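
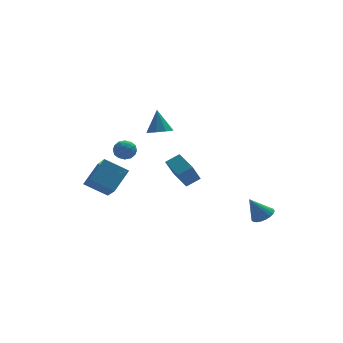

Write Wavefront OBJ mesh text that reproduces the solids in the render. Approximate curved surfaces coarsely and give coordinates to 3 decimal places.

v -5.344 3.593 -1.923
v -5.174 2.268 -0.938
v -4.236 4.61 -0.746
v -4.066 3.285 0.239
v -3.914 3.095 -2.839
v -3.744 1.77 -1.854
v -2.806 4.112 -1.662
v -2.636 2.787 -0.677
v 0.352 -1.383 1.188
v -0.105 0.052 1.666
v -0.55 -1.503 0.685
v -1.007 -0.068 1.163
v 1.007 -0.732 -0.143
v 0.55 0.703 0.335
v 0.105 -0.852 -0.646
v -0.352 0.583 -0.168
v 4.022 -3.842 -2.064
v 4.495 -4.375 -1.747
v 3.198 -3.758 -0.696
v 4.646 -4.098 -1.672
v 4.69 -3.777 -1.666
v 4.618 -3.467 -1.728
v 4.443 -3.222 -1.848
v 4.196 -3.083 -2.006
v 3.918 -3.077 -2.174
v 3.659 -3.202 -2.323
v 3.462 -3.438 -2.427
v 3.362 -3.744 -2.468
v 3.377 -4.067 -2.44
v 3.503 -4.351 -2.346
v 3.719 -4.546 -2.204
v 3.987 -4.621 -2.038
v 4.262 -4.56 -1.876
v -3.744 1.148 1.992
v -3.11 1.006 1.583
v -3.53 0.134 2.677
v -2.896 -0.008 2.268
v -2.92 0.596 2.74
v -3.052 1.223 2.317
v -3.588 -0.083 1.943
v -3.72 0.544 1.52
v -3.014 0.245 1.553
v -2.601 0.665 2.046
v -4.039 0.475 2.214
v -3.626 0.895 2.707
v -3.446 1.166 1.728
v -3.194 -0.026 2.532
v -3.208 0.329 2.81
v -2.836 0.245 2.57
v -3.412 1.294 2.159
v -3.039 1.21 1.919
v -2.928 0.969 2.599
v -3.601 -0.07 2.341
v -3.228 -0.154 2.101
v -3.804 0.895 1.69
v -3.432 0.811 1.45
v -3.712 0.171 1.661
v -3.016 0.635 1.469
v -2.891 0.039 1.871
v -3.297 -0.005 1.68
v -3.375 0.364 1.432
v -2.774 0.882 1.759
v -2.648 0.286 2.161
v -2.662 0.641 2.439
v -2.74 1.009 2.191
v -2.717 0.435 1.741
v -3.992 0.854 2.099
v -3.866 0.258 2.501
v -3.9 0.131 2.069
v -3.978 0.499 1.821
v -3.749 1.101 2.389
v -3.624 0.505 2.791
v -3.265 0.776 2.828
v -3.343 1.145 2.58
v -3.923 0.705 2.519
v -0.724 2.575 2.575
v -0.111 3.113 2.373
v -0.776 3.225 4.145
v -0.623 3.347 2.259
v -1.182 3.22 2.293
v -1.527 2.791 2.459
v -1.496 2.261 2.679
v -1.103 1.878 2.851
v -0.533 1.821 2.894
v -0.052 2.117 2.787
v 0.115 2.627 2.582
f 2 4 1
f 5 2 1
f 1 4 3
f 3 5 1
f 2 8 4
f 6 2 5
f 6 8 2
f 4 8 3
f 7 5 3
f 3 8 7
f 7 6 5
f 8 6 7
f 10 12 9
f 13 10 9
f 9 12 11
f 11 13 9
f 10 16 12
f 14 10 13
f 14 16 10
f 12 16 11
f 15 13 11
f 11 16 15
f 15 14 13
f 16 14 15
f 18 17 20
f 18 20 19
f 20 17 21
f 20 21 19
f 21 17 22
f 21 22 19
f 22 17 23
f 22 23 19
f 23 17 24
f 23 24 19
f 24 17 25
f 24 25 19
f 25 17 26
f 25 26 19
f 26 17 27
f 26 27 19
f 27 17 28
f 27 28 19
f 28 17 29
f 28 29 19
f 29 17 30
f 29 30 19
f 30 17 31
f 30 31 19
f 31 17 32
f 31 32 19
f 32 17 33
f 32 33 19
f 33 17 18
f 33 18 19
f 34 71 50
f 71 45 74
f 50 74 39
f 71 74 50
f 34 50 46
f 50 39 51
f 46 51 35
f 50 51 46
f 34 46 55
f 46 35 56
f 55 56 41
f 46 56 55
f 34 55 67
f 55 41 70
f 67 70 44
f 55 70 67
f 34 67 71
f 67 44 75
f 71 75 45
f 67 75 71
f 35 51 62
f 51 39 65
f 62 65 43
f 51 65 62
f 39 74 52
f 74 45 73
f 52 73 38
f 74 73 52
f 45 75 72
f 75 44 68
f 72 68 36
f 75 68 72
f 44 70 69
f 70 41 57
f 69 57 40
f 70 57 69
f 41 56 61
f 56 35 58
f 61 58 42
f 56 58 61
f 37 63 49
f 63 43 64
f 49 64 38
f 63 64 49
f 37 49 47
f 49 38 48
f 47 48 36
f 49 48 47
f 37 47 54
f 47 36 53
f 54 53 40
f 47 53 54
f 37 54 59
f 54 40 60
f 59 60 42
f 54 60 59
f 37 59 63
f 59 42 66
f 63 66 43
f 59 66 63
f 38 64 52
f 64 43 65
f 52 65 39
f 64 65 52
f 36 48 72
f 48 38 73
f 72 73 45
f 48 73 72
f 40 53 69
f 53 36 68
f 69 68 44
f 53 68 69
f 42 60 61
f 60 40 57
f 61 57 41
f 60 57 61
f 43 66 62
f 66 42 58
f 62 58 35
f 66 58 62
f 77 76 79
f 77 79 78
f 79 76 80
f 79 80 78
f 80 76 81
f 80 81 78
f 81 76 82
f 81 82 78
f 82 76 83
f 82 83 78
f 83 76 84
f 83 84 78
f 84 76 85
f 84 85 78
f 85 76 86
f 85 86 78
f 86 76 77
f 86 77 78



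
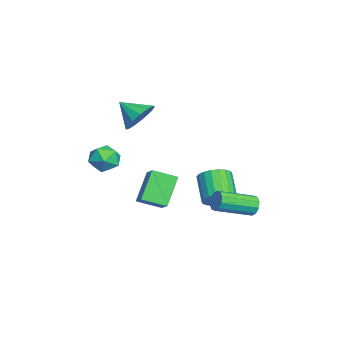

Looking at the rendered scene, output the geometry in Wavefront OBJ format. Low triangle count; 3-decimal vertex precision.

v 0.409 4.227 -1.656
v 0.789 4.191 -2.157
v 1.552 2.357 -1.445
v 1.171 2.393 -0.944
v 0.98 4.38 -1.874
v 1.742 2.545 -1.163
v 0.952 4.51 -1.509
v 1.714 2.676 -0.797
v 0.717 4.532 -1.199
v 1.479 2.698 -0.487
v 0.364 4.438 -1.064
v 1.127 2.604 -0.352
v 0.028 4.263 -1.155
v 0.791 2.429 -0.443
v -0.162 4.075 -1.437
v 0.6 2.24 -0.726
v -0.134 3.944 -1.803
v 0.628 2.11 -1.091
v 0.101 3.922 -2.113
v 0.863 2.088 -1.401
v 0.453 4.016 -2.248
v 1.216 2.182 -1.536
v -1.832 2.487 -2.511
v -1.227 2.32 -1.826
v -2.562 2.005 -0.723
v -3.168 2.173 -1.409
v -1.286 2.7 -1.789
v -2.622 2.385 -0.687
v -1.44 3.044 -1.878
v -2.776 2.729 -0.775
v -1.662 3.291 -2.075
v -2.997 2.976 -0.973
v -1.913 3.399 -2.349
v -3.248 3.085 -1.246
v -2.15 3.35 -2.65
v -3.486 3.036 -1.548
v -2.333 3.152 -2.928
v -3.668 2.837 -1.825
v -2.428 2.838 -3.133
v -3.764 2.524 -2.03
v -2.421 2.464 -3.231
v -3.756 2.15 -2.128
v -2.312 2.094 -3.204
v -3.647 1.78 -2.102
v -2.12 1.792 -3.058
v -3.455 1.477 -1.955
v -1.878 1.61 -2.817
v -3.214 1.296 -1.715
v -1.628 1.58 -2.523
v -2.964 1.265 -1.421
v -1.414 1.707 -2.227
v -2.749 1.392 -1.125
v -1.272 1.968 -1.981
v -2.607 1.654 -0.878
v -0.398 -1.118 0.149
v 0.609 -0.779 0.827
v -0.495 0.157 -0.343
v 0.511 0.496 0.335
v 0.749 -1.596 -1.315
v 1.755 -1.257 -0.637
v 0.651 -0.321 -1.807
v 1.658 0.018 -1.129
v -0.199 -2.424 1.409
v 0.455 -2.596 2.055
v 0.085 -3.764 0.765
v 0.739 -3.936 1.411
v -0.165 -3.918 1.654
v -0.34 -3.089 2.051
v 0.88 -3.271 0.769
v 0.705 -2.442 1.166
v 1.122 -3.119 1.66
v 0.476 -3.519 2.207
v 0.064 -2.841 0.613
v -0.582 -3.241 1.16
v -3.277 -1.639 2.655
v -2.418 -1.576 3.289
v -3.823 -2.761 3.505
v -2.828 -1.201 3.522
v -3.381 -0.964 3.478
v -3.901 -0.942 3.174
v -4.223 -1.141 2.704
v -4.244 -1.498 2.219
v -3.958 -1.9 1.872
v -3.456 -2.219 1.774
v -2.897 -2.354 1.955
v -2.459 -2.262 2.359
v -2.28 -1.972 2.856
f 2 1 5
f 2 5 3
f 3 5 6
f 3 6 4
f 5 1 7
f 5 7 6
f 6 7 8
f 6 8 4
f 7 1 9
f 7 9 8
f 8 9 10
f 8 10 4
f 9 1 11
f 9 11 10
f 10 11 12
f 10 12 4
f 11 1 13
f 11 13 12
f 12 13 14
f 12 14 4
f 13 1 15
f 13 15 14
f 14 15 16
f 14 16 4
f 15 1 17
f 15 17 16
f 16 17 18
f 16 18 4
f 17 1 19
f 17 19 18
f 18 19 20
f 18 20 4
f 19 1 21
f 19 21 20
f 20 21 22
f 20 22 4
f 21 1 2
f 21 2 22
f 22 2 3
f 22 3 4
f 24 23 27
f 24 27 25
f 25 27 28
f 25 28 26
f 27 23 29
f 27 29 28
f 28 29 30
f 28 30 26
f 29 23 31
f 29 31 30
f 30 31 32
f 30 32 26
f 31 23 33
f 31 33 32
f 32 33 34
f 32 34 26
f 33 23 35
f 33 35 34
f 34 35 36
f 34 36 26
f 35 23 37
f 35 37 36
f 36 37 38
f 36 38 26
f 37 23 39
f 37 39 38
f 38 39 40
f 38 40 26
f 39 23 41
f 39 41 40
f 40 41 42
f 40 42 26
f 41 23 43
f 41 43 42
f 42 43 44
f 42 44 26
f 43 23 45
f 43 45 44
f 44 45 46
f 44 46 26
f 45 23 47
f 45 47 46
f 46 47 48
f 46 48 26
f 47 23 49
f 47 49 48
f 48 49 50
f 48 50 26
f 49 23 51
f 49 51 50
f 50 51 52
f 50 52 26
f 51 23 53
f 51 53 52
f 52 53 54
f 52 54 26
f 53 23 24
f 53 24 54
f 54 24 25
f 54 25 26
f 56 58 55
f 59 56 55
f 55 58 57
f 57 59 55
f 56 62 58
f 60 56 59
f 60 62 56
f 58 62 57
f 61 59 57
f 57 62 61
f 61 60 59
f 62 60 61
f 63 74 68
f 63 68 64
f 63 64 70
f 63 70 73
f 63 73 74
f 64 68 72
f 68 74 67
f 74 73 65
f 73 70 69
f 70 64 71
f 66 72 67
f 66 67 65
f 66 65 69
f 66 69 71
f 66 71 72
f 67 72 68
f 65 67 74
f 69 65 73
f 71 69 70
f 72 71 64
f 76 75 78
f 76 78 77
f 78 75 79
f 78 79 77
f 79 75 80
f 79 80 77
f 80 75 81
f 80 81 77
f 81 75 82
f 81 82 77
f 82 75 83
f 82 83 77
f 83 75 84
f 83 84 77
f 84 75 85
f 84 85 77
f 85 75 86
f 85 86 77
f 86 75 87
f 86 87 77
f 87 75 76
f 87 76 77



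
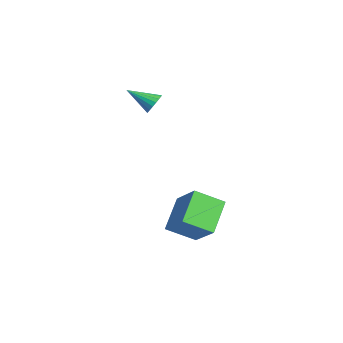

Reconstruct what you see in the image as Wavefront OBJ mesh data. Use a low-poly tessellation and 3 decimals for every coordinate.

v 2.315 2.163 -2.154
v 2.321 0.786 -1.38
v 3.642 2.792 -1.045
v 3.647 1.415 -0.271
v 3.653 1.485 -3.369
v 3.658 0.108 -2.595
v 4.979 2.114 -2.26
v 4.985 0.737 -1.486
v -1.99 0.193 2.795
v -1.394 0.056 2.892
v -2.41 -1.073 3.585
v -1.457 0.213 3.11
v -1.625 0.366 3.266
v -1.867 0.485 3.328
v -2.132 0.546 3.285
v -2.37 0.537 3.145
v -2.532 0.46 2.936
v -2.587 0.33 2.698
v -2.524 0.173 2.48
v -2.355 0.021 2.325
v -2.114 -0.098 2.262
v -1.848 -0.159 2.305
v -1.611 -0.151 2.446
v -1.449 -0.074 2.655
f 2 4 1
f 5 2 1
f 1 4 3
f 3 5 1
f 2 8 4
f 6 2 5
f 6 8 2
f 4 8 3
f 7 5 3
f 3 8 7
f 7 6 5
f 8 6 7
f 10 9 12
f 10 12 11
f 12 9 13
f 12 13 11
f 13 9 14
f 13 14 11
f 14 9 15
f 14 15 11
f 15 9 16
f 15 16 11
f 16 9 17
f 16 17 11
f 17 9 18
f 17 18 11
f 18 9 19
f 18 19 11
f 19 9 20
f 19 20 11
f 20 9 21
f 20 21 11
f 21 9 22
f 21 22 11
f 22 9 23
f 22 23 11
f 23 9 24
f 23 24 11
f 24 9 10
f 24 10 11



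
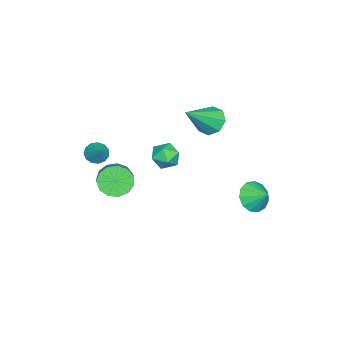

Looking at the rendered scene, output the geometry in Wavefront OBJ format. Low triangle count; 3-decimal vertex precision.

v 3.277 -3.16 1.153
v 3.606 -2.931 0.72
v 3.923 -2.74 1.867
v 3.376 -2.702 0.794
v 3.115 -2.619 0.982
v 2.905 -2.707 1.225
v 2.813 -2.939 1.444
v 2.869 -3.241 1.572
v 3.054 -3.517 1.566
v 3.309 -3.68 1.43
v 3.555 -3.677 1.206
v 3.712 -3.51 0.965
v 3.731 -3.232 0.784
v 3.089 -2.363 -0.583
v 3.484 -2.063 -1.273
v 4.866 -1.477 -0.228
v 4.471 -1.777 0.463
v 3.209 -1.707 -1.11
v 4.592 -1.121 -0.064
v 2.896 -1.559 -0.779
v 4.279 -0.973 0.267
v 2.644 -1.666 -0.386
v 4.027 -1.08 0.66
v 2.533 -1.994 -0.055
v 3.916 -1.408 0.99
v 2.599 -2.44 0.108
v 3.982 -1.854 1.153
v 2.82 -2.861 0.052
v 4.203 -2.275 1.097
v 3.126 -3.124 -0.206
v 4.509 -2.538 0.839
v 3.421 -3.145 -0.583
v 4.804 -2.559 0.462
v 3.609 -2.918 -0.961
v 4.992 -2.332 0.085
v 3.633 -2.515 -1.218
v 5.016 -1.929 -0.172
v -0.488 3.166 -3.084
v 0.165 2.648 -2.773
v -0.152 3.954 -2.476
v 0.35 2.881 -3.177
v 0.269 3.205 -3.551
v -0.052 3.516 -3.777
v -0.512 3.717 -3.783
v -0.964 3.742 -3.567
v -1.265 3.585 -3.198
v -1.319 3.295 -2.793
v -1.109 2.964 -2.48
v -0.702 2.697 -2.359
v -0.227 2.579 -2.468
v 0.376 1.28 2.466
v 0.975 1.38 1.915
v 1.724 0.52 3.794
v 0.898 1.884 2.28
v 0.516 2.034 2.755
v 0.051 1.743 3.06
v -0.223 1.18 3.017
v -0.147 0.676 2.651
v 0.235 0.525 2.177
v 0.7 0.817 1.872
v 2.027 0.33 1.208
v 2.697 0.037 0.943
v 1.403 -0.637 0.697
v 2.073 -0.93 0.432
v 1.925 -0.925 1.196
v 2.311 -0.327 1.512
v 1.789 -0.273 0.128
v 2.175 0.325 0.444
v 2.55 -0.335 0.276
v 2.635 -0.739 0.936
v 1.465 0.139 0.704
v 1.55 -0.265 1.364
f 2 1 4
f 2 4 3
f 4 1 5
f 4 5 3
f 5 1 6
f 5 6 3
f 6 1 7
f 6 7 3
f 7 1 8
f 7 8 3
f 8 1 9
f 8 9 3
f 9 1 10
f 9 10 3
f 10 1 11
f 10 11 3
f 11 1 12
f 11 12 3
f 12 1 13
f 12 13 3
f 13 1 2
f 13 2 3
f 15 14 18
f 15 18 16
f 16 18 19
f 16 19 17
f 18 14 20
f 18 20 19
f 19 20 21
f 19 21 17
f 20 14 22
f 20 22 21
f 21 22 23
f 21 23 17
f 22 14 24
f 22 24 23
f 23 24 25
f 23 25 17
f 24 14 26
f 24 26 25
f 25 26 27
f 25 27 17
f 26 14 28
f 26 28 27
f 27 28 29
f 27 29 17
f 28 14 30
f 28 30 29
f 29 30 31
f 29 31 17
f 30 14 32
f 30 32 31
f 31 32 33
f 31 33 17
f 32 14 34
f 32 34 33
f 33 34 35
f 33 35 17
f 34 14 36
f 34 36 35
f 35 36 37
f 35 37 17
f 36 14 15
f 36 15 37
f 37 15 16
f 37 16 17
f 39 38 41
f 39 41 40
f 41 38 42
f 41 42 40
f 42 38 43
f 42 43 40
f 43 38 44
f 43 44 40
f 44 38 45
f 44 45 40
f 45 38 46
f 45 46 40
f 46 38 47
f 46 47 40
f 47 38 48
f 47 48 40
f 48 38 49
f 48 49 40
f 49 38 50
f 49 50 40
f 50 38 39
f 50 39 40
f 52 51 54
f 52 54 53
f 54 51 55
f 54 55 53
f 55 51 56
f 55 56 53
f 56 51 57
f 56 57 53
f 57 51 58
f 57 58 53
f 58 51 59
f 58 59 53
f 59 51 60
f 59 60 53
f 60 51 52
f 60 52 53
f 61 72 66
f 61 66 62
f 61 62 68
f 61 68 71
f 61 71 72
f 62 66 70
f 66 72 65
f 72 71 63
f 71 68 67
f 68 62 69
f 64 70 65
f 64 65 63
f 64 63 67
f 64 67 69
f 64 69 70
f 65 70 66
f 63 65 72
f 67 63 71
f 69 67 68
f 70 69 62



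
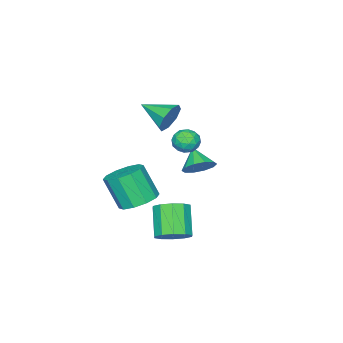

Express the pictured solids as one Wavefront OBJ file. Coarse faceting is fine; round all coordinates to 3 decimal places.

v -3.008 -2.039 -2.447
v -2.283 -2.65 -2.601
v -3.592 -2.961 -1.553
v -2.135 -2.301 -2.145
v -2.32 -1.853 -1.803
v -2.768 -1.475 -1.708
v -3.307 -1.314 -1.894
v -3.732 -1.429 -2.292
v -3.88 -1.778 -2.748
v -3.695 -2.226 -3.09
v -3.247 -2.603 -3.185
v -2.708 -2.765 -2.999
v -0.227 0.155 2.069
v 0.473 0.492 1.936
v 0.247 -0.972 1.704
v 0.947 -0.635 1.571
v 0.68 -0.71 2.309
v 0.387 -0.013 2.534
v 0.333 -0.467 1.106
v 0.04 0.23 1.331
v 0.819 0.108 1.34
v 1.034 -0.042 2.084
v -0.314 -0.438 1.556
v -0.099 -0.588 2.3
v 0.082 0.423 2.034
v 0.638 -0.903 1.606
v 0.481 -0.947 2.04
v 0.893 -0.748 1.961
v 0.031 0.125 2.386
v 0.442 0.324 2.308
v 0.564 -0.383 2.527
v 0.278 -0.804 1.332
v 0.689 -0.605 1.254
v -0.173 0.268 1.679
v 0.239 0.467 1.6
v 0.156 -0.097 1.113
v 0.697 0.395 1.606
v 0.975 -0.268 1.392
v 0.614 -0.169 1.118
v 0.442 0.241 1.25
v 0.822 0.307 2.043
v 1.101 -0.356 1.829
v 0.944 -0.4 2.263
v 0.772 0.009 2.395
v 1.026 0.081 1.693
v -0.381 -0.124 1.811
v -0.102 -0.787 1.597
v -0.052 -0.489 1.245
v -0.224 -0.08 1.377
v -0.255 -0.212 2.248
v 0.023 -0.875 2.034
v 0.278 -0.721 2.39
v 0.106 -0.311 2.522
v -0.306 -0.561 1.947
v -0.49 -1.958 2.472
v 0.011 -2.12 1.668
v -0.25 -3.682 2.968
v 0.436 -1.9 2.226
v 0.32 -1.714 2.927
v -0.271 -1.671 3.361
v -0.99 -1.796 3.275
v -1.416 -2.016 2.718
v -1.299 -2.202 2.016
v -0.708 -2.245 1.582
v 3.428 -0.747 -1.28
v 4.224 -1.386 -1.662
v 4.307 -2.333 0.098
v 3.512 -1.693 0.48
v 4.509 -0.843 -1.383
v 4.593 -1.79 0.377
v 4.381 -0.263 -1.065
v 4.465 -1.21 0.695
v 3.889 0.132 -0.829
v 3.973 -0.815 0.931
v 3.222 0.192 -0.765
v 3.305 -0.755 0.995
v 2.633 -0.107 -0.898
v 2.716 -1.054 0.862
v 2.347 -0.65 -1.177
v 2.431 -1.597 0.583
v 2.475 -1.23 -1.495
v 2.559 -2.177 0.265
v 2.967 -1.625 -1.731
v 3.051 -2.572 0.029
v 3.635 -1.685 -1.795
v 3.718 -2.632 -0.035
v 2.986 1.063 -3.365
v 3.521 1.531 -2.691
v 2.569 0.644 -1.32
v 2.034 0.177 -1.995
v 3.034 1.87 -2.811
v 2.082 0.983 -1.44
v 2.528 1.9 -3.142
v 1.576 1.014 -1.771
v 2.197 1.611 -3.559
v 1.245 0.725 -2.188
v 2.167 1.113 -3.902
v 1.215 0.226 -2.531
v 2.451 0.596 -4.04
v 1.499 -0.291 -2.669
v 2.938 0.257 -3.92
v 1.986 -0.63 -2.549
v 3.444 0.226 -3.589
v 2.492 -0.66 -2.218
v 3.775 0.515 -3.172
v 2.823 -0.371 -1.801
v 3.805 1.014 -2.829
v 2.853 0.127 -1.458
f 2 1 4
f 2 4 3
f 4 1 5
f 4 5 3
f 5 1 6
f 5 6 3
f 6 1 7
f 6 7 3
f 7 1 8
f 7 8 3
f 8 1 9
f 8 9 3
f 9 1 10
f 9 10 3
f 10 1 11
f 10 11 3
f 11 1 12
f 11 12 3
f 12 1 2
f 12 2 3
f 13 50 29
f 50 24 53
f 29 53 18
f 50 53 29
f 13 29 25
f 29 18 30
f 25 30 14
f 29 30 25
f 13 25 34
f 25 14 35
f 34 35 20
f 25 35 34
f 13 34 46
f 34 20 49
f 46 49 23
f 34 49 46
f 13 46 50
f 46 23 54
f 50 54 24
f 46 54 50
f 14 30 41
f 30 18 44
f 41 44 22
f 30 44 41
f 18 53 31
f 53 24 52
f 31 52 17
f 53 52 31
f 24 54 51
f 54 23 47
f 51 47 15
f 54 47 51
f 23 49 48
f 49 20 36
f 48 36 19
f 49 36 48
f 20 35 40
f 35 14 37
f 40 37 21
f 35 37 40
f 16 42 28
f 42 22 43
f 28 43 17
f 42 43 28
f 16 28 26
f 28 17 27
f 26 27 15
f 28 27 26
f 16 26 33
f 26 15 32
f 33 32 19
f 26 32 33
f 16 33 38
f 33 19 39
f 38 39 21
f 33 39 38
f 16 38 42
f 38 21 45
f 42 45 22
f 38 45 42
f 17 43 31
f 43 22 44
f 31 44 18
f 43 44 31
f 15 27 51
f 27 17 52
f 51 52 24
f 27 52 51
f 19 32 48
f 32 15 47
f 48 47 23
f 32 47 48
f 21 39 40
f 39 19 36
f 40 36 20
f 39 36 40
f 22 45 41
f 45 21 37
f 41 37 14
f 45 37 41
f 56 55 58
f 56 58 57
f 58 55 59
f 58 59 57
f 59 55 60
f 59 60 57
f 60 55 61
f 60 61 57
f 61 55 62
f 61 62 57
f 62 55 63
f 62 63 57
f 63 55 64
f 63 64 57
f 64 55 56
f 64 56 57
f 66 65 69
f 66 69 67
f 67 69 70
f 67 70 68
f 69 65 71
f 69 71 70
f 70 71 72
f 70 72 68
f 71 65 73
f 71 73 72
f 72 73 74
f 72 74 68
f 73 65 75
f 73 75 74
f 74 75 76
f 74 76 68
f 75 65 77
f 75 77 76
f 76 77 78
f 76 78 68
f 77 65 79
f 77 79 78
f 78 79 80
f 78 80 68
f 79 65 81
f 79 81 80
f 80 81 82
f 80 82 68
f 81 65 83
f 81 83 82
f 82 83 84
f 82 84 68
f 83 65 85
f 83 85 84
f 84 85 86
f 84 86 68
f 85 65 66
f 85 66 86
f 86 66 67
f 86 67 68
f 88 87 91
f 88 91 89
f 89 91 92
f 89 92 90
f 91 87 93
f 91 93 92
f 92 93 94
f 92 94 90
f 93 87 95
f 93 95 94
f 94 95 96
f 94 96 90
f 95 87 97
f 95 97 96
f 96 97 98
f 96 98 90
f 97 87 99
f 97 99 98
f 98 99 100
f 98 100 90
f 99 87 101
f 99 101 100
f 100 101 102
f 100 102 90
f 101 87 103
f 101 103 102
f 102 103 104
f 102 104 90
f 103 87 105
f 103 105 104
f 104 105 106
f 104 106 90
f 105 87 107
f 105 107 106
f 106 107 108
f 106 108 90
f 107 87 88
f 107 88 108
f 108 88 89
f 108 89 90



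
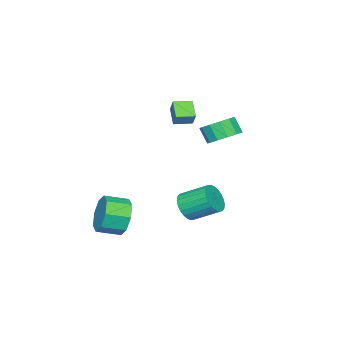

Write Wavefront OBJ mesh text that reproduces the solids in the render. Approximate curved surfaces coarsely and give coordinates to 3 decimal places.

v 3.196 -1.939 -2.507
v 3.749 -1.799 -3.448
v 4.576 -2.68 -3.094
v 4.024 -2.821 -2.153
v 4.024 -1.293 -2.834
v 4.852 -2.174 -2.479
v 3.815 -1.166 -2.028
v 4.642 -2.047 -1.674
v 3.243 -1.492 -1.503
v 4.071 -2.373 -1.149
v 2.644 -2.08 -1.566
v 3.471 -2.961 -1.212
v 2.368 -2.586 -2.181
v 3.196 -3.467 -1.826
v 2.578 -2.713 -2.986
v 3.405 -3.594 -2.632
v 3.149 -2.387 -3.511
v 3.977 -3.268 -3.157
v -1.41 0.844 1.746
v -0.531 0.517 1.679
v -0.671 -0.031 2.528
v -1.55 0.296 2.594
v -0.505 0.96 1.969
v -0.644 0.411 2.818
v -0.765 1.365 2.188
v -0.905 0.817 3.037
v -1.231 1.605 2.267
v -1.37 1.057 3.116
v -1.753 1.604 2.18
v -1.893 1.056 3.029
v -2.167 1.361 1.955
v -2.306 0.813 2.804
v -2.34 0.954 1.664
v -2.48 0.406 2.513
v -2.218 0.512 1.399
v -2.358 -0.036 2.247
v -1.84 0.176 1.243
v -1.979 -0.372 2.092
v -1.325 0.051 1.248
v -1.465 -0.497 2.096
v -0.837 0.179 1.41
v -0.977 -0.369 2.259
v 0.829 -0.718 3.165
v 0.199 -1.305 3.801
v 0.155 -0.035 3.128
v -0.474 -0.622 3.764
v 1.194 -0.318 3.896
v 0.565 -0.905 4.532
v 0.521 0.365 3.859
v -0.109 -0.222 4.495
v 2.549 1.175 -1.169
v 3.32 1.479 -1.304
v 2.942 2.79 -0.507
v 2.171 2.485 -0.371
v 3.159 1.592 -1.567
v 2.782 2.903 -0.769
v 2.906 1.642 -1.768
v 2.528 2.953 -0.971
v 2.598 1.621 -1.879
v 2.221 2.932 -1.081
v 2.283 1.531 -1.881
v 1.905 2.842 -1.084
v 2.008 1.388 -1.775
v 1.63 2.699 -0.978
v 1.815 1.212 -1.577
v 1.438 2.522 -0.779
v 1.734 1.03 -1.316
v 1.357 2.341 -0.519
v 1.778 0.87 -1.033
v 1.4 2.181 -0.236
v 1.938 0.757 -0.771
v 1.561 2.068 0.027
v 2.192 0.707 -0.569
v 1.814 2.018 0.228
v 2.499 0.728 -0.459
v 2.122 2.039 0.339
v 2.815 0.818 -0.456
v 2.437 2.129 0.341
v 3.09 0.961 -0.562
v 2.712 2.272 0.235
v 3.282 1.138 -0.761
v 2.905 2.448 0.037
v 3.363 1.319 -1.021
v 2.986 2.63 -0.224
f 2 1 5
f 2 5 3
f 3 5 6
f 3 6 4
f 5 1 7
f 5 7 6
f 6 7 8
f 6 8 4
f 7 1 9
f 7 9 8
f 8 9 10
f 8 10 4
f 9 1 11
f 9 11 10
f 10 11 12
f 10 12 4
f 11 1 13
f 11 13 12
f 12 13 14
f 12 14 4
f 13 1 15
f 13 15 14
f 14 15 16
f 14 16 4
f 15 1 17
f 15 17 16
f 16 17 18
f 16 18 4
f 17 1 2
f 17 2 18
f 18 2 3
f 18 3 4
f 20 19 23
f 20 23 21
f 21 23 24
f 21 24 22
f 23 19 25
f 23 25 24
f 24 25 26
f 24 26 22
f 25 19 27
f 25 27 26
f 26 27 28
f 26 28 22
f 27 19 29
f 27 29 28
f 28 29 30
f 28 30 22
f 29 19 31
f 29 31 30
f 30 31 32
f 30 32 22
f 31 19 33
f 31 33 32
f 32 33 34
f 32 34 22
f 33 19 35
f 33 35 34
f 34 35 36
f 34 36 22
f 35 19 37
f 35 37 36
f 36 37 38
f 36 38 22
f 37 19 39
f 37 39 38
f 38 39 40
f 38 40 22
f 39 19 41
f 39 41 40
f 40 41 42
f 40 42 22
f 41 19 20
f 41 20 42
f 42 20 21
f 42 21 22
f 44 46 43
f 47 44 43
f 43 46 45
f 45 47 43
f 44 50 46
f 48 44 47
f 48 50 44
f 46 50 45
f 49 47 45
f 45 50 49
f 49 48 47
f 50 48 49
f 52 51 55
f 52 55 53
f 53 55 56
f 53 56 54
f 55 51 57
f 55 57 56
f 56 57 58
f 56 58 54
f 57 51 59
f 57 59 58
f 58 59 60
f 58 60 54
f 59 51 61
f 59 61 60
f 60 61 62
f 60 62 54
f 61 51 63
f 61 63 62
f 62 63 64
f 62 64 54
f 63 51 65
f 63 65 64
f 64 65 66
f 64 66 54
f 65 51 67
f 65 67 66
f 66 67 68
f 66 68 54
f 67 51 69
f 67 69 68
f 68 69 70
f 68 70 54
f 69 51 71
f 69 71 70
f 70 71 72
f 70 72 54
f 71 51 73
f 71 73 72
f 72 73 74
f 72 74 54
f 73 51 75
f 73 75 74
f 74 75 76
f 74 76 54
f 75 51 77
f 75 77 76
f 76 77 78
f 76 78 54
f 77 51 79
f 77 79 78
f 78 79 80
f 78 80 54
f 79 51 81
f 79 81 80
f 80 81 82
f 80 82 54
f 81 51 83
f 81 83 82
f 82 83 84
f 82 84 54
f 83 51 52
f 83 52 84
f 84 52 53
f 84 53 54



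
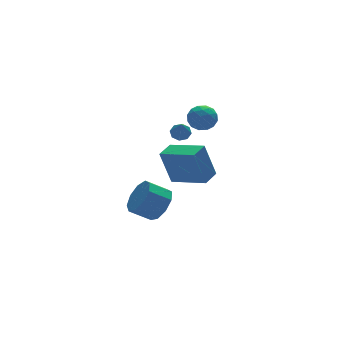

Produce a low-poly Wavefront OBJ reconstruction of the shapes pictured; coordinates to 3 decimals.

v 3.9 4.232 2.273
v 4.46 4.29 1.565
v 3.32 3.01 1.715
v 3.88 3.068 1.007
v 4.207 2.873 1.827
v 4.565 3.628 2.172
v 3.215 3.672 1.108
v 3.573 4.427 1.453
v 4.036 3.944 0.845
v 4.649 3.45 1.29
v 3.131 3.85 1.99
v 3.744 3.356 2.435
v 4.231 4.368 1.968
v 3.549 2.932 1.312
v 3.741 2.817 1.794
v 4.071 2.851 1.378
v 4.293 3.979 2.325
v 4.622 4.013 1.909
v 4.473 3.18 2.063
v 3.158 3.287 1.371
v 3.487 3.321 0.955
v 3.709 4.449 1.902
v 4.039 4.483 1.486
v 3.307 4.12 1.217
v 4.311 4.199 1.129
v 3.97 3.481 0.801
v 3.579 3.836 0.86
v 3.79 4.28 1.063
v 4.671 3.908 1.39
v 4.331 3.19 1.062
v 4.523 3.075 1.544
v 4.733 3.519 1.747
v 4.422 3.705 0.967
v 3.449 4.11 2.218
v 3.109 3.392 1.89
v 3.047 3.781 1.533
v 3.257 4.225 1.736
v 3.81 3.819 2.479
v 3.469 3.101 2.151
v 3.99 3.02 2.217
v 4.201 3.464 2.42
v 3.358 3.595 2.313
v 2.357 3.276 1.124
v 2.63 3.62 1.518
v 1.843 2.224 2.396
v 2.201 3.744 1.448
v 1.864 3.595 1.188
v 1.815 3.258 0.89
v 2.084 2.933 0.729
v 2.512 2.809 0.799
v 2.85 2.958 1.059
v 2.898 3.294 1.357
v -2.246 -3.216 0.526
v -1.596 -2.69 1.161
v -2.624 -2.299 1.89
v -3.274 -2.824 1.254
v -1.813 -2.264 0.625
v -2.842 -1.873 1.354
v -2.233 -2.284 0.043
v -3.261 -1.892 0.771
v -2.658 -2.739 -0.314
v -3.687 -2.347 0.415
v -2.891 -3.418 -0.277
v -3.92 -3.026 0.451
v -2.822 -4.002 0.135
v -3.85 -3.61 0.863
v -2.483 -4.218 0.73
v -3.512 -3.826 1.458
v -2.033 -3.966 1.23
v -3.062 -3.574 1.958
v -1.682 -3.362 1.4
v -2.711 -2.97 2.128
v 0.691 1.186 -1.125
v 0.18 1.56 0.95
v 1.632 1.779 -1.001
v 1.122 2.153 1.075
v 1.758 -0.633 -0.535
v 1.248 -0.259 1.541
v 2.7 -0.04 -0.41
v 2.189 0.334 1.665
f 1 38 17
f 38 12 41
f 17 41 6
f 38 41 17
f 1 17 13
f 17 6 18
f 13 18 2
f 17 18 13
f 1 13 22
f 13 2 23
f 22 23 8
f 13 23 22
f 1 22 34
f 22 8 37
f 34 37 11
f 22 37 34
f 1 34 38
f 34 11 42
f 38 42 12
f 34 42 38
f 2 18 29
f 18 6 32
f 29 32 10
f 18 32 29
f 6 41 19
f 41 12 40
f 19 40 5
f 41 40 19
f 12 42 39
f 42 11 35
f 39 35 3
f 42 35 39
f 11 37 36
f 37 8 24
f 36 24 7
f 37 24 36
f 8 23 28
f 23 2 25
f 28 25 9
f 23 25 28
f 4 30 16
f 30 10 31
f 16 31 5
f 30 31 16
f 4 16 14
f 16 5 15
f 14 15 3
f 16 15 14
f 4 14 21
f 14 3 20
f 21 20 7
f 14 20 21
f 4 21 26
f 21 7 27
f 26 27 9
f 21 27 26
f 4 26 30
f 26 9 33
f 30 33 10
f 26 33 30
f 5 31 19
f 31 10 32
f 19 32 6
f 31 32 19
f 3 15 39
f 15 5 40
f 39 40 12
f 15 40 39
f 7 20 36
f 20 3 35
f 36 35 11
f 20 35 36
f 9 27 28
f 27 7 24
f 28 24 8
f 27 24 28
f 10 33 29
f 33 9 25
f 29 25 2
f 33 25 29
f 44 43 46
f 44 46 45
f 46 43 47
f 46 47 45
f 47 43 48
f 47 48 45
f 48 43 49
f 48 49 45
f 49 43 50
f 49 50 45
f 50 43 51
f 50 51 45
f 51 43 52
f 51 52 45
f 52 43 44
f 52 44 45
f 54 53 57
f 54 57 55
f 55 57 58
f 55 58 56
f 57 53 59
f 57 59 58
f 58 59 60
f 58 60 56
f 59 53 61
f 59 61 60
f 60 61 62
f 60 62 56
f 61 53 63
f 61 63 62
f 62 63 64
f 62 64 56
f 63 53 65
f 63 65 64
f 64 65 66
f 64 66 56
f 65 53 67
f 65 67 66
f 66 67 68
f 66 68 56
f 67 53 69
f 67 69 68
f 68 69 70
f 68 70 56
f 69 53 71
f 69 71 70
f 70 71 72
f 70 72 56
f 71 53 54
f 71 54 72
f 72 54 55
f 72 55 56
f 74 76 73
f 77 74 73
f 73 76 75
f 75 77 73
f 74 80 76
f 78 74 77
f 78 80 74
f 76 80 75
f 79 77 75
f 75 80 79
f 79 78 77
f 80 78 79



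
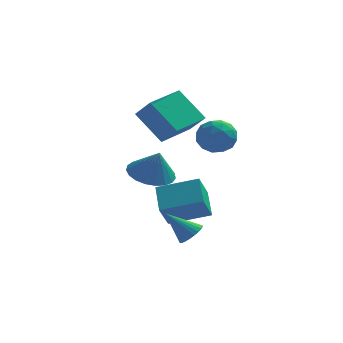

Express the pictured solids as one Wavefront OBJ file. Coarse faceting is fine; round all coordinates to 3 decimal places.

v 2.03 -0.262 -4.131
v 1.741 -1.026 -3.044
v 1.731 1.002 -3.323
v 1.441 0.238 -2.235
v 3.859 -0.178 -3.585
v 3.569 -0.942 -2.497
v 3.559 1.086 -2.776
v 3.27 0.322 -1.689
v 3.247 2.331 0.12
v 4.139 2.569 0.372
v 3.621 0.831 0.208
v 4.513 1.069 0.46
v 3.787 1.228 1.063
v 3.556 2.155 1.008
v 4.204 1.245 -0.428
v 3.973 2.172 -0.483
v 4.731 1.897 0.034
v 4.473 1.887 0.955
v 3.287 1.513 -0.375
v 3.029 1.503 0.546
v 3.66 2.582 0.238
v 4.1 0.818 0.342
v 3.673 0.912 0.696
v 4.197 1.052 0.844
v 3.317 2.339 0.612
v 3.842 2.478 0.76
v 3.635 1.69 1.166
v 3.918 0.922 -0.18
v 4.443 1.061 -0.032
v 3.563 2.348 -0.264
v 4.087 2.488 -0.116
v 4.125 1.71 -0.586
v 4.532 2.326 0.188
v 4.752 1.445 0.239
v 4.571 1.548 -0.283
v 4.435 2.093 -0.315
v 4.38 2.32 0.729
v 4.6 1.439 0.781
v 4.174 1.533 1.135
v 4.038 2.077 1.103
v 4.728 1.926 0.53
v 3.16 1.961 -0.201
v 3.38 1.08 -0.149
v 3.722 1.323 -0.523
v 3.586 1.867 -0.555
v 3.008 1.955 0.341
v 3.228 1.074 0.392
v 3.325 1.307 0.895
v 3.189 1.852 0.863
v 3.032 1.474 0.05
v 1.636 0.777 0.214
v 0.455 1.365 1.581
v 2.695 2.336 0.459
v 1.514 2.923 1.826
v 2.346 0.157 1.094
v 1.165 0.744 2.461
v 3.405 1.715 1.339
v 2.224 2.303 2.706
v 3.297 -3.37 -3.338
v 3.727 -3.587 -2.916
v 2.243 -3.33 -2.242
v 3.758 -3.34 -2.895
v 3.719 -3.098 -2.942
v 3.616 -2.897 -3.048
v 3.464 -2.769 -3.199
v 3.287 -2.731 -3.371
v 3.111 -2.792 -3.538
v 2.963 -2.94 -3.674
v 2.867 -3.154 -3.759
v 2.835 -3.4 -3.78
v 2.874 -3.643 -3.734
v 2.977 -3.844 -3.627
v 3.129 -3.972 -3.476
v 3.306 -4.01 -3.304
v 3.482 -3.949 -3.138
v 3.63 -3.801 -3.001
v 1.062 1.818 -2.021
v 1.759 1.074 -2.434
v 1.478 1.462 -0.679
v 2.02 1.45 -2.416
v 2.115 1.889 -2.33
v 2.028 2.315 -2.19
v 1.774 2.656 -2.021
v 1.396 2.852 -1.852
v 0.961 2.868 -1.712
v 0.543 2.704 -1.626
v 0.215 2.386 -1.608
v 0.033 1.969 -1.662
v 0.029 1.527 -1.778
v 0.204 1.135 -1.936
v 0.526 0.86 -2.108
v 0.942 0.752 -2.266
v 1.378 0.827 -2.381
f 2 4 1
f 5 2 1
f 1 4 3
f 3 5 1
f 2 8 4
f 6 2 5
f 6 8 2
f 4 8 3
f 7 5 3
f 3 8 7
f 7 6 5
f 8 6 7
f 9 46 25
f 46 20 49
f 25 49 14
f 46 49 25
f 9 25 21
f 25 14 26
f 21 26 10
f 25 26 21
f 9 21 30
f 21 10 31
f 30 31 16
f 21 31 30
f 9 30 42
f 30 16 45
f 42 45 19
f 30 45 42
f 9 42 46
f 42 19 50
f 46 50 20
f 42 50 46
f 10 26 37
f 26 14 40
f 37 40 18
f 26 40 37
f 14 49 27
f 49 20 48
f 27 48 13
f 49 48 27
f 20 50 47
f 50 19 43
f 47 43 11
f 50 43 47
f 19 45 44
f 45 16 32
f 44 32 15
f 45 32 44
f 16 31 36
f 31 10 33
f 36 33 17
f 31 33 36
f 12 38 24
f 38 18 39
f 24 39 13
f 38 39 24
f 12 24 22
f 24 13 23
f 22 23 11
f 24 23 22
f 12 22 29
f 22 11 28
f 29 28 15
f 22 28 29
f 12 29 34
f 29 15 35
f 34 35 17
f 29 35 34
f 12 34 38
f 34 17 41
f 38 41 18
f 34 41 38
f 13 39 27
f 39 18 40
f 27 40 14
f 39 40 27
f 11 23 47
f 23 13 48
f 47 48 20
f 23 48 47
f 15 28 44
f 28 11 43
f 44 43 19
f 28 43 44
f 17 35 36
f 35 15 32
f 36 32 16
f 35 32 36
f 18 41 37
f 41 17 33
f 37 33 10
f 41 33 37
f 52 54 51
f 55 52 51
f 51 54 53
f 53 55 51
f 52 58 54
f 56 52 55
f 56 58 52
f 54 58 53
f 57 55 53
f 53 58 57
f 57 56 55
f 58 56 57
f 60 59 62
f 60 62 61
f 62 59 63
f 62 63 61
f 63 59 64
f 63 64 61
f 64 59 65
f 64 65 61
f 65 59 66
f 65 66 61
f 66 59 67
f 66 67 61
f 67 59 68
f 67 68 61
f 68 59 69
f 68 69 61
f 69 59 70
f 69 70 61
f 70 59 71
f 70 71 61
f 71 59 72
f 71 72 61
f 72 59 73
f 72 73 61
f 73 59 74
f 73 74 61
f 74 59 75
f 74 75 61
f 75 59 76
f 75 76 61
f 76 59 60
f 76 60 61
f 78 77 80
f 78 80 79
f 80 77 81
f 80 81 79
f 81 77 82
f 81 82 79
f 82 77 83
f 82 83 79
f 83 77 84
f 83 84 79
f 84 77 85
f 84 85 79
f 85 77 86
f 85 86 79
f 86 77 87
f 86 87 79
f 87 77 88
f 87 88 79
f 88 77 89
f 88 89 79
f 89 77 90
f 89 90 79
f 90 77 91
f 90 91 79
f 91 77 92
f 91 92 79
f 92 77 93
f 92 93 79
f 93 77 78
f 93 78 79



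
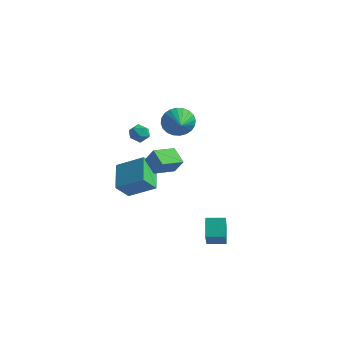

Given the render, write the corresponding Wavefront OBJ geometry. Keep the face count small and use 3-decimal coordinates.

v -1.604 -1.817 -0.861
v -1.059 -1.8 0.094
v -0.959 -0.521 -1.253
v -0.414 -0.504 -0.297
v -0.706 -2.416 -1.363
v -0.161 -2.399 -0.407
v -0.061 -1.12 -1.754
v 0.484 -1.103 -0.799
v -0.622 0.354 1.368
v -0.068 0.313 0.537
v 0.142 -0.754 1.932
v 0.137 0.565 0.753
v 0.227 0.784 1.062
v 0.188 0.939 1.419
v 0.025 1.004 1.767
v -0.236 0.97 2.055
v -0.556 0.843 2.238
v -0.886 0.641 2.289
v -1.176 0.396 2.2
v -1.382 0.144 1.984
v -1.472 -0.076 1.674
v -1.432 -0.23 1.318
v -1.27 -0.295 0.969
v -1.008 -0.261 0.681
v -0.688 -0.134 0.498
v -0.358 0.068 0.447
v 3.819 -4.869 -3.492
v 3.336 -3.922 -2.727
v 3.432 -3.954 -4.871
v 2.949 -3.006 -4.106
v 4.811 -4.394 -3.454
v 4.328 -3.446 -2.689
v 4.424 -3.478 -4.833
v 3.941 -2.531 -4.068
v -3.77 2.17 -2.116
v -3.316 1.87 -1.653
v -4.664 1.79 -1.487
v -4.21 1.49 -1.024
v -4.257 2.202 -1.068
v -3.705 2.437 -1.456
v -4.275 1.223 -1.684
v -3.723 1.458 -2.072
v -3.628 1.285 -1.385
v -3.617 1.89 -1.004
v -4.363 1.77 -2.136
v -4.352 2.375 -1.755
v -1.348 -2.456 -2.098
v -2.167 -0.937 -1.378
v -2.947 -2.86 -3.062
v -3.765 -1.341 -2.342
v -0.915 -1.739 -3.118
v -1.733 -0.22 -2.398
v -2.513 -2.143 -4.082
v -3.332 -0.624 -3.362
f 2 4 1
f 5 2 1
f 1 4 3
f 3 5 1
f 2 8 4
f 6 2 5
f 6 8 2
f 4 8 3
f 7 5 3
f 3 8 7
f 7 6 5
f 8 6 7
f 10 9 12
f 10 12 11
f 12 9 13
f 12 13 11
f 13 9 14
f 13 14 11
f 14 9 15
f 14 15 11
f 15 9 16
f 15 16 11
f 16 9 17
f 16 17 11
f 17 9 18
f 17 18 11
f 18 9 19
f 18 19 11
f 19 9 20
f 19 20 11
f 20 9 21
f 20 21 11
f 21 9 22
f 21 22 11
f 22 9 23
f 22 23 11
f 23 9 24
f 23 24 11
f 24 9 25
f 24 25 11
f 25 9 26
f 25 26 11
f 26 9 10
f 26 10 11
f 28 30 27
f 31 28 27
f 27 30 29
f 29 31 27
f 28 34 30
f 32 28 31
f 32 34 28
f 30 34 29
f 33 31 29
f 29 34 33
f 33 32 31
f 34 32 33
f 35 46 40
f 35 40 36
f 35 36 42
f 35 42 45
f 35 45 46
f 36 40 44
f 40 46 39
f 46 45 37
f 45 42 41
f 42 36 43
f 38 44 39
f 38 39 37
f 38 37 41
f 38 41 43
f 38 43 44
f 39 44 40
f 37 39 46
f 41 37 45
f 43 41 42
f 44 43 36
f 48 50 47
f 51 48 47
f 47 50 49
f 49 51 47
f 48 54 50
f 52 48 51
f 52 54 48
f 50 54 49
f 53 51 49
f 49 54 53
f 53 52 51
f 54 52 53



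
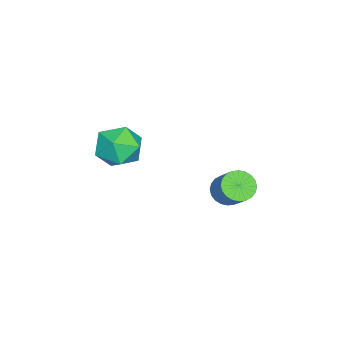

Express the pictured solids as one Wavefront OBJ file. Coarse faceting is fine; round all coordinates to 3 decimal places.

v 0.739 -1.491 -0.664
v 1.424 -1.372 -1.381
v 1.516 -2.808 -0.139
v 2.201 -2.689 -0.856
v 2.152 -2.038 -0.1
v 1.671 -1.224 -0.424
v 1.269 -2.956 -1.096
v 0.788 -2.142 -1.42
v 1.751 -2.277 -1.648
v 2.297 -1.71 -1.033
v 0.643 -2.47 -0.487
v 1.189 -1.903 0.128
v 0.839 1.758 -2.626
v 1.317 1.305 -2.665
v 1.96 1.909 -1.793
v 1.481 2.362 -1.754
v 1.395 1.476 -2.841
v 2.038 2.08 -1.969
v 1.388 1.69 -2.984
v 2.031 2.294 -2.113
v 1.298 1.914 -3.073
v 1.941 2.518 -2.202
v 1.138 2.114 -3.094
v 1.781 2.719 -2.222
v 0.932 2.26 -3.043
v 1.575 2.865 -2.172
v 0.712 2.33 -2.929
v 1.355 2.934 -2.058
v 0.511 2.313 -2.769
v 1.154 2.917 -1.898
v 0.36 2.211 -2.587
v 1.003 2.815 -1.715
v 0.282 2.04 -2.411
v 0.925 2.644 -1.539
v 0.289 1.826 -2.267
v 0.932 2.43 -1.396
v 0.379 1.602 -2.178
v 1.022 2.206 -1.307
v 0.539 1.401 -2.158
v 1.182 2.006 -1.286
v 0.745 1.255 -2.208
v 1.388 1.86 -1.337
v 0.965 1.186 -2.322
v 1.608 1.79 -1.451
v 1.166 1.203 -2.482
v 1.809 1.807 -1.611
f 1 12 6
f 1 6 2
f 1 2 8
f 1 8 11
f 1 11 12
f 2 6 10
f 6 12 5
f 12 11 3
f 11 8 7
f 8 2 9
f 4 10 5
f 4 5 3
f 4 3 7
f 4 7 9
f 4 9 10
f 5 10 6
f 3 5 12
f 7 3 11
f 9 7 8
f 10 9 2
f 14 13 17
f 14 17 15
f 15 17 18
f 15 18 16
f 17 13 19
f 17 19 18
f 18 19 20
f 18 20 16
f 19 13 21
f 19 21 20
f 20 21 22
f 20 22 16
f 21 13 23
f 21 23 22
f 22 23 24
f 22 24 16
f 23 13 25
f 23 25 24
f 24 25 26
f 24 26 16
f 25 13 27
f 25 27 26
f 26 27 28
f 26 28 16
f 27 13 29
f 27 29 28
f 28 29 30
f 28 30 16
f 29 13 31
f 29 31 30
f 30 31 32
f 30 32 16
f 31 13 33
f 31 33 32
f 32 33 34
f 32 34 16
f 33 13 35
f 33 35 34
f 34 35 36
f 34 36 16
f 35 13 37
f 35 37 36
f 36 37 38
f 36 38 16
f 37 13 39
f 37 39 38
f 38 39 40
f 38 40 16
f 39 13 41
f 39 41 40
f 40 41 42
f 40 42 16
f 41 13 43
f 41 43 42
f 42 43 44
f 42 44 16
f 43 13 45
f 43 45 44
f 44 45 46
f 44 46 16
f 45 13 14
f 45 14 46
f 46 14 15
f 46 15 16



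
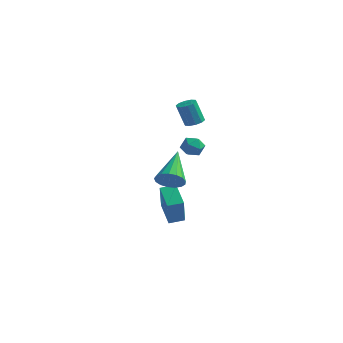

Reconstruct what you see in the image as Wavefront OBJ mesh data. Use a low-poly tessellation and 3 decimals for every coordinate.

v -2.894 -1.806 3.111
v -2.418 -1.654 3.286
v -2.829 -1.742 4.484
v -3.306 -1.894 4.309
v -2.6 -1.386 3.243
v -3.012 -1.473 4.441
v -2.895 -1.278 3.149
v -3.306 -1.365 4.347
v -3.19 -1.372 3.041
v -3.601 -1.459 4.239
v -3.371 -1.632 2.96
v -3.783 -1.719 4.158
v -3.371 -1.958 2.936
v -3.782 -2.046 4.134
v -3.188 -2.227 2.979
v -3.6 -2.314 4.177
v -2.894 -2.335 3.073
v -3.305 -2.422 4.271
v -2.599 -2.241 3.181
v -3.01 -2.328 4.379
v -2.417 -1.981 3.262
v -2.829 -2.068 4.46
v -3.72 -2.934 -3.552
v -3.421 -3.648 -1.916
v -4.619 -1.997 -2.979
v -4.32 -2.71 -1.343
v -3.1 -2.41 -3.437
v -2.801 -3.123 -1.801
v -3.999 -1.472 -2.864
v -3.7 -2.186 -1.228
v -3.793 -1.062 1.108
v -3.298 -0.785 1.451
v -3.162 -1.895 0.869
v -2.667 -1.618 1.212
v -3.2 -1.85 1.529
v -3.591 -1.336 1.677
v -2.869 -1.344 0.643
v -3.26 -0.83 0.791
v -2.728 -0.96 1.164
v -2.932 -1.272 1.711
v -3.528 -1.408 0.609
v -3.732 -1.72 1.156
v -2.727 -4.715 0.48
v -2.09 -4.388 0.225
v -3.213 -2.945 1.54
v -2.338 -4.304 -0.028
v -2.675 -4.315 -0.164
v -3.024 -4.417 -0.153
v -3.305 -4.588 0.003
v -3.453 -4.788 0.268
v -3.435 -4.971 0.582
v -3.255 -5.095 0.872
v -2.954 -5.133 1.073
v -2.601 -5.074 1.137
v -2.276 -4.934 1.051
v -2.055 -4.743 0.834
v -1.988 -4.546 0.536
f 2 1 5
f 2 5 3
f 3 5 6
f 3 6 4
f 5 1 7
f 5 7 6
f 6 7 8
f 6 8 4
f 7 1 9
f 7 9 8
f 8 9 10
f 8 10 4
f 9 1 11
f 9 11 10
f 10 11 12
f 10 12 4
f 11 1 13
f 11 13 12
f 12 13 14
f 12 14 4
f 13 1 15
f 13 15 14
f 14 15 16
f 14 16 4
f 15 1 17
f 15 17 16
f 16 17 18
f 16 18 4
f 17 1 19
f 17 19 18
f 18 19 20
f 18 20 4
f 19 1 21
f 19 21 20
f 20 21 22
f 20 22 4
f 21 1 2
f 21 2 22
f 22 2 3
f 22 3 4
f 24 26 23
f 27 24 23
f 23 26 25
f 25 27 23
f 24 30 26
f 28 24 27
f 28 30 24
f 26 30 25
f 29 27 25
f 25 30 29
f 29 28 27
f 30 28 29
f 31 42 36
f 31 36 32
f 31 32 38
f 31 38 41
f 31 41 42
f 32 36 40
f 36 42 35
f 42 41 33
f 41 38 37
f 38 32 39
f 34 40 35
f 34 35 33
f 34 33 37
f 34 37 39
f 34 39 40
f 35 40 36
f 33 35 42
f 37 33 41
f 39 37 38
f 40 39 32
f 44 43 46
f 44 46 45
f 46 43 47
f 46 47 45
f 47 43 48
f 47 48 45
f 48 43 49
f 48 49 45
f 49 43 50
f 49 50 45
f 50 43 51
f 50 51 45
f 51 43 52
f 51 52 45
f 52 43 53
f 52 53 45
f 53 43 54
f 53 54 45
f 54 43 55
f 54 55 45
f 55 43 56
f 55 56 45
f 56 43 57
f 56 57 45
f 57 43 44
f 57 44 45



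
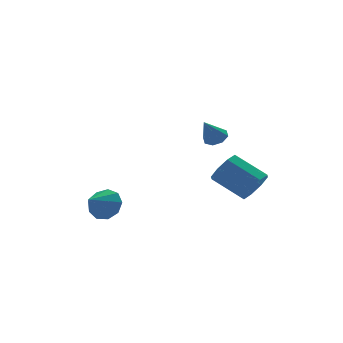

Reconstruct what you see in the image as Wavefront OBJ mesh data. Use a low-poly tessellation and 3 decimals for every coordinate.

v 4.394 -2.59 -1.116
v 5.24 -2.19 -0.663
v 4.013 -0.851 0.449
v 3.166 -1.25 -0.004
v 5.046 -1.81 -1.335
v 3.819 -0.471 -0.223
v 4.47 -1.886 -1.878
v 3.243 -0.547 -0.766
v 3.849 -2.375 -1.976
v 2.622 -1.036 -0.864
v 3.547 -2.989 -1.569
v 2.32 -1.65 -0.457
v 3.741 -3.369 -0.897
v 2.514 -2.03 0.215
v 4.317 -3.293 -0.354
v 3.09 -1.954 0.758
v 4.938 -2.804 -0.256
v 3.711 -1.465 0.856
v -2.169 1.909 -3.066
v -1.856 2.341 -2.162
v -3.351 1.111 -2.274
v -2.348 2.759 -2.476
v -2.757 2.779 -3.066
v -2.891 2.392 -3.656
v -2.687 1.778 -3.97
v -2.241 1.226 -3.86
v -1.762 0.993 -3.379
v -1.473 1.188 -2.751
v -1.51 1.721 -2.27
v 2.134 -2.707 2.686
v 2.712 -2.719 3.063
v 1.326 -3.133 3.914
v 2.475 -2.247 3.07
v 2.038 -2.044 2.853
v 1.658 -2.23 2.538
v 1.556 -2.696 2.31
v 1.793 -3.167 2.302
v 2.229 -3.37 2.519
v 2.61 -3.184 2.834
f 2 1 5
f 2 5 3
f 3 5 6
f 3 6 4
f 5 1 7
f 5 7 6
f 6 7 8
f 6 8 4
f 7 1 9
f 7 9 8
f 8 9 10
f 8 10 4
f 9 1 11
f 9 11 10
f 10 11 12
f 10 12 4
f 11 1 13
f 11 13 12
f 12 13 14
f 12 14 4
f 13 1 15
f 13 15 14
f 14 15 16
f 14 16 4
f 15 1 17
f 15 17 16
f 16 17 18
f 16 18 4
f 17 1 2
f 17 2 18
f 18 2 3
f 18 3 4
f 20 19 22
f 20 22 21
f 22 19 23
f 22 23 21
f 23 19 24
f 23 24 21
f 24 19 25
f 24 25 21
f 25 19 26
f 25 26 21
f 26 19 27
f 26 27 21
f 27 19 28
f 27 28 21
f 28 19 29
f 28 29 21
f 29 19 20
f 29 20 21
f 31 30 33
f 31 33 32
f 33 30 34
f 33 34 32
f 34 30 35
f 34 35 32
f 35 30 36
f 35 36 32
f 36 30 37
f 36 37 32
f 37 30 38
f 37 38 32
f 38 30 39
f 38 39 32
f 39 30 31
f 39 31 32



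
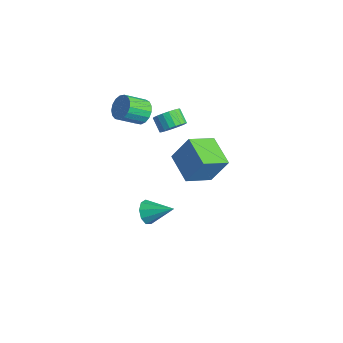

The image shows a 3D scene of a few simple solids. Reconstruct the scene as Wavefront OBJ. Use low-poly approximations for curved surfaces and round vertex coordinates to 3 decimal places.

v -0.616 -2.619 -3.885
v -0.095 -2.672 -4.58
v 0.656 -1.541 -3.015
v -0.458 -2.203 -4.632
v -0.894 -1.928 -4.334
v -1.2 -1.977 -3.826
v -1.233 -2.327 -3.346
v -0.976 -2.813 -3.117
v -0.551 -3.208 -3.248
v -0.156 -3.328 -3.676
v 0.024 -3.116 -4.203
v 1.648 -2.355 3.499
v 2.213 -1.557 5.175
v 1.685 -0.654 2.676
v 2.25 0.144 4.352
v 3.57 -2.644 2.988
v 4.135 -1.846 4.664
v 3.607 -0.943 2.165
v 4.172 -0.145 3.841
v -3.019 -1.371 3.307
v -2.628 -0.971 3.986
v -2.909 -2.27 4.913
v -3.301 -2.669 4.233
v -3.032 -0.858 4.022
v -3.314 -2.157 4.948
v -3.433 -0.862 3.894
v -3.715 -2.161 4.82
v -3.74 -0.983 3.631
v -4.021 -2.282 4.558
v -3.881 -1.193 3.294
v -4.162 -2.492 4.221
v -3.825 -1.443 2.96
v -4.106 -2.742 3.887
v -3.584 -1.677 2.706
v -3.866 -2.976 3.632
v -3.214 -1.84 2.589
v -3.496 -3.139 3.515
v -2.799 -1.896 2.636
v -3.081 -3.195 3.563
v -2.435 -1.832 2.838
v -2.716 -3.131 3.764
v -2.204 -1.662 3.146
v -2.486 -2.961 4.073
v -2.161 -1.425 3.492
v -2.442 -2.724 4.418
v -2.313 -1.175 3.795
v -2.595 -2.474 4.721
v -2.478 0.445 1.25
v -1.955 0.663 1.91
v -2.819 0.733 2.571
v -3.342 0.515 1.91
v -2.046 1.006 1.755
v -2.91 1.076 2.416
v -2.222 1.238 1.5
v -3.086 1.308 2.161
v -2.449 1.313 1.195
v -3.313 1.383 1.856
v -2.682 1.216 0.901
v -3.546 1.286 1.562
v -2.874 0.966 0.677
v -3.738 1.036 1.337
v -2.988 0.613 0.565
v -3.852 0.683 1.226
v -3.001 0.227 0.589
v -3.865 0.297 1.25
v -2.91 -0.116 0.744
v -3.774 -0.046 1.405
v -2.734 -0.348 0.999
v -3.598 -0.278 1.66
v -2.507 -0.423 1.304
v -3.371 -0.353 1.965
v -2.274 -0.326 1.598
v -3.138 -0.256 2.259
v -2.082 -0.076 1.823
v -2.946 -0.006 2.483
v -1.968 0.277 1.934
v -2.832 0.347 2.595
f 2 1 4
f 2 4 3
f 4 1 5
f 4 5 3
f 5 1 6
f 5 6 3
f 6 1 7
f 6 7 3
f 7 1 8
f 7 8 3
f 8 1 9
f 8 9 3
f 9 1 10
f 9 10 3
f 10 1 11
f 10 11 3
f 11 1 2
f 11 2 3
f 13 15 12
f 16 13 12
f 12 15 14
f 14 16 12
f 13 19 15
f 17 13 16
f 17 19 13
f 15 19 14
f 18 16 14
f 14 19 18
f 18 17 16
f 19 17 18
f 21 20 24
f 21 24 22
f 22 24 25
f 22 25 23
f 24 20 26
f 24 26 25
f 25 26 27
f 25 27 23
f 26 20 28
f 26 28 27
f 27 28 29
f 27 29 23
f 28 20 30
f 28 30 29
f 29 30 31
f 29 31 23
f 30 20 32
f 30 32 31
f 31 32 33
f 31 33 23
f 32 20 34
f 32 34 33
f 33 34 35
f 33 35 23
f 34 20 36
f 34 36 35
f 35 36 37
f 35 37 23
f 36 20 38
f 36 38 37
f 37 38 39
f 37 39 23
f 38 20 40
f 38 40 39
f 39 40 41
f 39 41 23
f 40 20 42
f 40 42 41
f 41 42 43
f 41 43 23
f 42 20 44
f 42 44 43
f 43 44 45
f 43 45 23
f 44 20 46
f 44 46 45
f 45 46 47
f 45 47 23
f 46 20 21
f 46 21 47
f 47 21 22
f 47 22 23
f 49 48 52
f 49 52 50
f 50 52 53
f 50 53 51
f 52 48 54
f 52 54 53
f 53 54 55
f 53 55 51
f 54 48 56
f 54 56 55
f 55 56 57
f 55 57 51
f 56 48 58
f 56 58 57
f 57 58 59
f 57 59 51
f 58 48 60
f 58 60 59
f 59 60 61
f 59 61 51
f 60 48 62
f 60 62 61
f 61 62 63
f 61 63 51
f 62 48 64
f 62 64 63
f 63 64 65
f 63 65 51
f 64 48 66
f 64 66 65
f 65 66 67
f 65 67 51
f 66 48 68
f 66 68 67
f 67 68 69
f 67 69 51
f 68 48 70
f 68 70 69
f 69 70 71
f 69 71 51
f 70 48 72
f 70 72 71
f 71 72 73
f 71 73 51
f 72 48 74
f 72 74 73
f 73 74 75
f 73 75 51
f 74 48 76
f 74 76 75
f 75 76 77
f 75 77 51
f 76 48 49
f 76 49 77
f 77 49 50
f 77 50 51



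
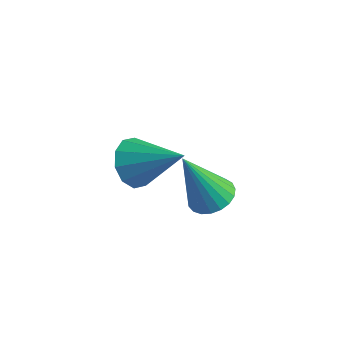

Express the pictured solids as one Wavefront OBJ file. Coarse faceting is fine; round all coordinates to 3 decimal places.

v 1.043 0.372 -2.599
v 1.738 0.555 -2.323
v 0.417 -0.232 -0.621
v 1.578 0.83 -2.289
v 1.326 1.026 -2.309
v 1.025 1.11 -2.379
v 0.727 1.065 -2.487
v 0.483 0.901 -2.614
v 0.336 0.645 -2.739
v 0.312 0.342 -2.839
v 0.413 0.044 -2.898
v 0.624 -0.197 -2.905
v 0.906 -0.34 -2.859
v 1.213 -0.36 -2.768
v 1.49 -0.253 -2.648
v 1.689 -0.038 -2.519
v 1.777 0.247 -2.405
v -2.777 1.516 -4.276
v -2.236 1.401 -5.048
v -1.083 1.884 -3.144
v -2.382 1.968 -5.013
v -2.68 2.363 -4.696
v -3.014 2.435 -4.219
v -3.258 2.156 -3.763
v -3.318 1.632 -3.504
v -3.171 1.065 -3.539
v -2.874 0.67 -3.856
v -2.54 0.598 -4.333
v -2.296 0.877 -4.788
f 2 1 4
f 2 4 3
f 4 1 5
f 4 5 3
f 5 1 6
f 5 6 3
f 6 1 7
f 6 7 3
f 7 1 8
f 7 8 3
f 8 1 9
f 8 9 3
f 9 1 10
f 9 10 3
f 10 1 11
f 10 11 3
f 11 1 12
f 11 12 3
f 12 1 13
f 12 13 3
f 13 1 14
f 13 14 3
f 14 1 15
f 14 15 3
f 15 1 16
f 15 16 3
f 16 1 17
f 16 17 3
f 17 1 2
f 17 2 3
f 19 18 21
f 19 21 20
f 21 18 22
f 21 22 20
f 22 18 23
f 22 23 20
f 23 18 24
f 23 24 20
f 24 18 25
f 24 25 20
f 25 18 26
f 25 26 20
f 26 18 27
f 26 27 20
f 27 18 28
f 27 28 20
f 28 18 29
f 28 29 20
f 29 18 19
f 29 19 20



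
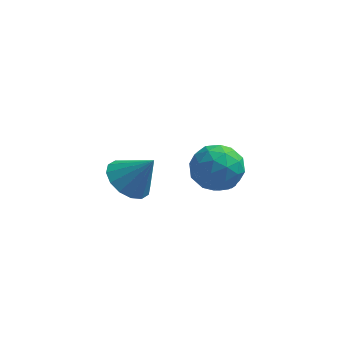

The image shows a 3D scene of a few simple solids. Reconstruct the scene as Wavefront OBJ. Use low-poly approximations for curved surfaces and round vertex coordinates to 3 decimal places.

v 3.323 3.452 -2.727
v 3.859 3.285 -3.111
v 4.117 3.208 -1.513
v 3.894 3.583 -3.073
v 3.815 3.856 -2.967
v 3.639 4.048 -2.813
v 3.401 4.122 -2.642
v 3.147 4.064 -2.488
v 2.928 3.884 -2.381
v 2.788 3.619 -2.343
v 2.753 3.321 -2.38
v 2.832 3.048 -2.486
v 3.008 2.856 -2.64
v 3.246 2.782 -2.811
v 3.5 2.84 -2.965
v 3.719 3.02 -3.072
v -0.324 1.697 -1.792
v 0.51 2.031 -2.425
v 0.724 1.663 -0.428
v 0.272 2.51 -2.231
v -0.126 2.771 -1.918
v -0.577 2.744 -1.572
v -0.96 2.437 -1.284
v -1.173 1.931 -1.133
v -1.159 1.362 -1.158
v -0.921 0.883 -1.353
v -0.523 0.622 -1.665
v -0.071 0.649 -2.011
v 0.312 0.956 -2.299
v 0.525 1.462 -2.45
v 2.69 -0.749 1.781
v 3.597 -0.809 1.118
v 3.443 -1.951 2.922
v 4.35 -2.011 2.259
v 4.137 -1.07 2.837
v 3.672 -0.327 2.132
v 3.368 -2.433 1.908
v 2.903 -1.69 1.203
v 4.016 -1.85 1.197
v 4.492 -1.007 1.771
v 2.548 -1.753 2.269
v 3.024 -0.91 2.843
v 3.077 -0.673 1.35
v 3.963 -2.087 2.69
v 3.838 -1.533 3.03
v 4.371 -1.569 2.641
v 3.121 -0.39 1.946
v 3.654 -0.425 1.556
v 3.972 -0.579 2.566
v 3.386 -2.335 2.484
v 3.919 -2.37 2.094
v 2.669 -1.191 1.399
v 3.202 -1.227 1.01
v 3.068 -2.181 1.474
v 3.857 -1.32 1.006
v 4.3 -2.027 1.676
v 3.723 -2.275 1.47
v 3.449 -1.838 1.056
v 4.136 -0.825 1.344
v 4.579 -1.532 2.014
v 4.454 -0.979 2.354
v 4.18 -0.542 1.94
v 4.383 -1.437 1.39
v 2.461 -1.228 2.026
v 2.904 -1.935 2.696
v 2.86 -2.218 2.1
v 2.586 -1.781 1.686
v 2.74 -0.733 2.364
v 3.183 -1.44 3.034
v 3.591 -0.922 2.984
v 3.317 -0.485 2.57
v 2.657 -1.323 2.65
f 2 1 4
f 2 4 3
f 4 1 5
f 4 5 3
f 5 1 6
f 5 6 3
f 6 1 7
f 6 7 3
f 7 1 8
f 7 8 3
f 8 1 9
f 8 9 3
f 9 1 10
f 9 10 3
f 10 1 11
f 10 11 3
f 11 1 12
f 11 12 3
f 12 1 13
f 12 13 3
f 13 1 14
f 13 14 3
f 14 1 15
f 14 15 3
f 15 1 16
f 15 16 3
f 16 1 2
f 16 2 3
f 18 17 20
f 18 20 19
f 20 17 21
f 20 21 19
f 21 17 22
f 21 22 19
f 22 17 23
f 22 23 19
f 23 17 24
f 23 24 19
f 24 17 25
f 24 25 19
f 25 17 26
f 25 26 19
f 26 17 27
f 26 27 19
f 27 17 28
f 27 28 19
f 28 17 29
f 28 29 19
f 29 17 30
f 29 30 19
f 30 17 18
f 30 18 19
f 31 68 47
f 68 42 71
f 47 71 36
f 68 71 47
f 31 47 43
f 47 36 48
f 43 48 32
f 47 48 43
f 31 43 52
f 43 32 53
f 52 53 38
f 43 53 52
f 31 52 64
f 52 38 67
f 64 67 41
f 52 67 64
f 31 64 68
f 64 41 72
f 68 72 42
f 64 72 68
f 32 48 59
f 48 36 62
f 59 62 40
f 48 62 59
f 36 71 49
f 71 42 70
f 49 70 35
f 71 70 49
f 42 72 69
f 72 41 65
f 69 65 33
f 72 65 69
f 41 67 66
f 67 38 54
f 66 54 37
f 67 54 66
f 38 53 58
f 53 32 55
f 58 55 39
f 53 55 58
f 34 60 46
f 60 40 61
f 46 61 35
f 60 61 46
f 34 46 44
f 46 35 45
f 44 45 33
f 46 45 44
f 34 44 51
f 44 33 50
f 51 50 37
f 44 50 51
f 34 51 56
f 51 37 57
f 56 57 39
f 51 57 56
f 34 56 60
f 56 39 63
f 60 63 40
f 56 63 60
f 35 61 49
f 61 40 62
f 49 62 36
f 61 62 49
f 33 45 69
f 45 35 70
f 69 70 42
f 45 70 69
f 37 50 66
f 50 33 65
f 66 65 41
f 50 65 66
f 39 57 58
f 57 37 54
f 58 54 38
f 57 54 58
f 40 63 59
f 63 39 55
f 59 55 32
f 63 55 59



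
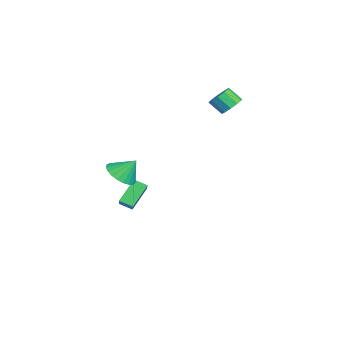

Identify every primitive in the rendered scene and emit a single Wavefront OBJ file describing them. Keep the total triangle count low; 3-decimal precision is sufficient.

v 3.123 -4.34 0.588
v 4.101 -4.487 0.634
v 3.197 -3.52 1.632
v 4.074 -4.163 0.381
v 3.884 -3.87 0.164
v 3.561 -3.658 0.02
v 3.163 -3.564 -0.025
v 2.758 -3.604 0.035
v 2.416 -3.772 0.192
v 2.196 -4.038 0.416
v 2.136 -4.356 0.671
v 2.247 -4.671 0.911
v 2.51 -4.93 1.095
v 2.878 -5.086 1.192
v 3.289 -5.113 1.184
v 3.671 -5.007 1.073
v 3.958 -4.786 0.879
v -3.606 -3.97 -3.44
v -2.348 -3.886 -2.556
v -3.41 -3.199 -3.792
v -2.152 -3.115 -2.908
v -2.688 -4.765 -4.672
v -1.43 -4.681 -3.788
v -2.492 -3.994 -5.024
v -1.234 -3.91 -4.14
v -3.311 1.602 2.846
v -2.557 1.537 3.036
v -2.816 0.792 3.804
v -3.569 0.858 3.614
v -2.75 1.884 3.309
v -3.008 1.14 4.076
v -3.157 2.124 3.405
v -3.415 1.38 4.172
v -3.622 2.165 3.287
v -3.881 1.421 4.055
v -3.969 1.991 3.002
v -4.228 1.246 3.769
v -4.064 1.668 2.656
v -4.323 0.923 3.424
v -3.872 1.32 2.384
v -4.13 0.576 3.151
v -3.465 1.08 2.288
v -3.723 0.336 3.055
v -2.999 1.039 2.405
v -3.258 0.295 3.173
v -2.652 1.214 2.691
v -2.911 0.469 3.458
f 2 1 4
f 2 4 3
f 4 1 5
f 4 5 3
f 5 1 6
f 5 6 3
f 6 1 7
f 6 7 3
f 7 1 8
f 7 8 3
f 8 1 9
f 8 9 3
f 9 1 10
f 9 10 3
f 10 1 11
f 10 11 3
f 11 1 12
f 11 12 3
f 12 1 13
f 12 13 3
f 13 1 14
f 13 14 3
f 14 1 15
f 14 15 3
f 15 1 16
f 15 16 3
f 16 1 17
f 16 17 3
f 17 1 2
f 17 2 3
f 19 21 18
f 22 19 18
f 18 21 20
f 20 22 18
f 19 25 21
f 23 19 22
f 23 25 19
f 21 25 20
f 24 22 20
f 20 25 24
f 24 23 22
f 25 23 24
f 27 26 30
f 27 30 28
f 28 30 31
f 28 31 29
f 30 26 32
f 30 32 31
f 31 32 33
f 31 33 29
f 32 26 34
f 32 34 33
f 33 34 35
f 33 35 29
f 34 26 36
f 34 36 35
f 35 36 37
f 35 37 29
f 36 26 38
f 36 38 37
f 37 38 39
f 37 39 29
f 38 26 40
f 38 40 39
f 39 40 41
f 39 41 29
f 40 26 42
f 40 42 41
f 41 42 43
f 41 43 29
f 42 26 44
f 42 44 43
f 43 44 45
f 43 45 29
f 44 26 46
f 44 46 45
f 45 46 47
f 45 47 29
f 46 26 27
f 46 27 47
f 47 27 28
f 47 28 29



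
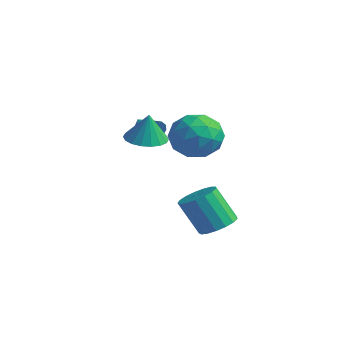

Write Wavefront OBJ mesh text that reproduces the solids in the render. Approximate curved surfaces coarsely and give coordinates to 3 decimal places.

v -0.014 -2.896 0.026
v 0.313 -2.479 0.638
v -0.986 -2.764 0.454
v 0.232 -2.207 0.374
v 0.096 -2.093 0.029
v -0.066 -2.163 -0.316
v -0.216 -2.401 -0.583
v -0.32 -2.752 -0.711
v -0.354 -3.136 -0.67
v -0.31 -3.465 -0.469
v -0.198 -3.663 -0.156
v -0.044 -3.686 0.2
v 0.117 -3.528 0.515
v 0.247 -3.224 0.718
v 0.318 -2.846 0.763
v 0.944 -3.704 0.157
v 1.786 -4.036 -0.004
v 1.196 -3.716 1.503
v 1.845 -3.631 -0.012
v 1.726 -3.24 0.015
v 1.451 -2.941 0.069
v 1.076 -2.793 0.141
v 0.675 -2.826 0.215
v 0.327 -3.032 0.279
v 0.101 -3.371 0.318
v 0.042 -3.776 0.325
v 0.162 -4.167 0.299
v 0.436 -4.466 0.245
v 0.811 -4.614 0.173
v 1.212 -4.582 0.098
v 1.56 -4.375 0.035
v 3.483 -1.96 -4.305
v 4.288 -2.198 -4.042
v 3.603 -2.757 -2.451
v 2.797 -2.52 -2.715
v 4.255 -1.798 -3.915
v 3.569 -2.357 -2.325
v 4.044 -1.435 -3.878
v 3.359 -1.994 -2.288
v 3.706 -1.192 -3.939
v 3.02 -1.751 -2.348
v 3.316 -1.125 -4.084
v 2.63 -1.685 -2.493
v 2.964 -1.25 -4.279
v 2.279 -1.809 -2.688
v 2.731 -1.537 -4.48
v 2.046 -2.097 -2.89
v 2.67 -1.922 -4.642
v 1.985 -2.481 -3.051
v 2.796 -2.315 -4.726
v 2.11 -2.874 -3.135
v 3.079 -2.627 -4.714
v 2.393 -3.186 -3.123
v 3.454 -2.786 -4.608
v 2.769 -3.345 -3.018
v 3.836 -2.756 -4.433
v 3.15 -3.316 -2.842
v 4.137 -2.544 -4.229
v 3.451 -3.103 -2.638
v 2.675 -2.601 0.555
v 3.593 -2.035 1.03
v 3.567 -4.265 0.81
v 4.485 -3.699 1.285
v 3.459 -3.745 1.861
v 2.907 -2.716 1.704
v 4.253 -3.584 0.136
v 3.701 -2.555 -0.021
v 4.568 -2.643 0.771
v 4.077 -2.743 1.837
v 3.083 -3.557 0.003
v 2.592 -3.657 1.069
v 3.055 -2.172 0.77
v 4.105 -4.128 1.07
v 3.502 -4.155 1.409
v 4.041 -3.822 1.688
v 2.653 -2.572 1.166
v 3.192 -2.24 1.445
v 3.114 -3.245 1.934
v 3.968 -4.06 0.395
v 4.507 -3.728 0.674
v 3.119 -2.478 0.152
v 3.658 -2.145 0.431
v 4.046 -3.055 -0.094
v 4.168 -2.197 0.897
v 4.692 -3.175 1.047
v 4.556 -3.107 0.372
v 4.232 -2.503 0.279
v 3.88 -2.255 1.524
v 4.404 -3.233 1.674
v 3.801 -3.26 2.012
v 3.477 -2.656 1.92
v 4.453 -2.613 1.372
v 2.756 -3.067 0.166
v 3.28 -4.045 0.316
v 3.683 -3.644 -0.08
v 3.359 -3.04 -0.172
v 2.468 -3.125 0.793
v 2.992 -4.103 0.943
v 2.928 -3.797 1.561
v 2.604 -3.193 1.468
v 2.707 -3.687 0.468
f 2 1 4
f 2 4 3
f 4 1 5
f 4 5 3
f 5 1 6
f 5 6 3
f 6 1 7
f 6 7 3
f 7 1 8
f 7 8 3
f 8 1 9
f 8 9 3
f 9 1 10
f 9 10 3
f 10 1 11
f 10 11 3
f 11 1 12
f 11 12 3
f 12 1 13
f 12 13 3
f 13 1 14
f 13 14 3
f 14 1 15
f 14 15 3
f 15 1 2
f 15 2 3
f 17 16 19
f 17 19 18
f 19 16 20
f 19 20 18
f 20 16 21
f 20 21 18
f 21 16 22
f 21 22 18
f 22 16 23
f 22 23 18
f 23 16 24
f 23 24 18
f 24 16 25
f 24 25 18
f 25 16 26
f 25 26 18
f 26 16 27
f 26 27 18
f 27 16 28
f 27 28 18
f 28 16 29
f 28 29 18
f 29 16 30
f 29 30 18
f 30 16 31
f 30 31 18
f 31 16 17
f 31 17 18
f 33 32 36
f 33 36 34
f 34 36 37
f 34 37 35
f 36 32 38
f 36 38 37
f 37 38 39
f 37 39 35
f 38 32 40
f 38 40 39
f 39 40 41
f 39 41 35
f 40 32 42
f 40 42 41
f 41 42 43
f 41 43 35
f 42 32 44
f 42 44 43
f 43 44 45
f 43 45 35
f 44 32 46
f 44 46 45
f 45 46 47
f 45 47 35
f 46 32 48
f 46 48 47
f 47 48 49
f 47 49 35
f 48 32 50
f 48 50 49
f 49 50 51
f 49 51 35
f 50 32 52
f 50 52 51
f 51 52 53
f 51 53 35
f 52 32 54
f 52 54 53
f 53 54 55
f 53 55 35
f 54 32 56
f 54 56 55
f 55 56 57
f 55 57 35
f 56 32 58
f 56 58 57
f 57 58 59
f 57 59 35
f 58 32 33
f 58 33 59
f 59 33 34
f 59 34 35
f 60 97 76
f 97 71 100
f 76 100 65
f 97 100 76
f 60 76 72
f 76 65 77
f 72 77 61
f 76 77 72
f 60 72 81
f 72 61 82
f 81 82 67
f 72 82 81
f 60 81 93
f 81 67 96
f 93 96 70
f 81 96 93
f 60 93 97
f 93 70 101
f 97 101 71
f 93 101 97
f 61 77 88
f 77 65 91
f 88 91 69
f 77 91 88
f 65 100 78
f 100 71 99
f 78 99 64
f 100 99 78
f 71 101 98
f 101 70 94
f 98 94 62
f 101 94 98
f 70 96 95
f 96 67 83
f 95 83 66
f 96 83 95
f 67 82 87
f 82 61 84
f 87 84 68
f 82 84 87
f 63 89 75
f 89 69 90
f 75 90 64
f 89 90 75
f 63 75 73
f 75 64 74
f 73 74 62
f 75 74 73
f 63 73 80
f 73 62 79
f 80 79 66
f 73 79 80
f 63 80 85
f 80 66 86
f 85 86 68
f 80 86 85
f 63 85 89
f 85 68 92
f 89 92 69
f 85 92 89
f 64 90 78
f 90 69 91
f 78 91 65
f 90 91 78
f 62 74 98
f 74 64 99
f 98 99 71
f 74 99 98
f 66 79 95
f 79 62 94
f 95 94 70
f 79 94 95
f 68 86 87
f 86 66 83
f 87 83 67
f 86 83 87
f 69 92 88
f 92 68 84
f 88 84 61
f 92 84 88



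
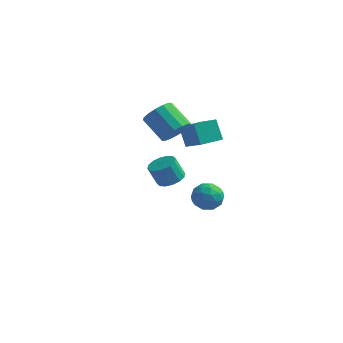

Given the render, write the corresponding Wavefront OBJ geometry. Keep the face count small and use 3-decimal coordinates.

v -2.054 0.102 2.861
v -1.582 -0.263 3.689
v -2.994 0.354 4.766
v -3.466 0.718 3.939
v -1.405 0.232 3.637
v -2.817 0.848 4.715
v -1.402 0.692 3.378
v -2.814 1.308 4.456
v -1.574 0.993 2.98
v -2.985 1.61 4.058
v -1.874 1.056 2.551
v -3.286 1.673 3.628
v -2.223 0.864 2.204
v -3.634 1.48 3.282
v -2.526 0.466 2.034
v -3.938 1.083 3.111
v -2.703 -0.028 2.085
v -4.115 0.588 3.163
v -2.706 -0.488 2.344
v -4.118 0.128 3.422
v -2.535 -0.79 2.742
v -3.946 -0.173 3.82
v -2.234 -0.853 3.172
v -3.646 -0.236 4.249
v -1.886 -0.66 3.518
v -3.297 -0.044 4.596
v -2.618 3.054 -0.204
v -3.236 3.577 1.059
v -1.69 4.245 -0.244
v -2.308 4.768 1.019
v -1.312 2.072 0.841
v -1.93 2.595 2.104
v -0.384 3.263 0.801
v -1.002 3.786 2.064
v -0.934 -3.659 1.536
v -0.256 -4.116 1.769
v -0.768 -4.258 2.977
v -1.446 -3.801 2.744
v -0.151 -3.699 1.863
v -0.662 -3.841 3.071
v -0.255 -3.272 1.869
v -0.767 -3.414 3.077
v -0.541 -2.948 1.786
v -1.053 -3.09 2.994
v -0.933 -2.815 1.636
v -1.444 -2.957 2.844
v -1.325 -2.908 1.459
v -1.836 -3.05 2.667
v -1.612 -3.202 1.303
v -2.124 -3.344 2.511
v -1.718 -3.619 1.209
v -2.229 -3.761 2.417
v -1.613 -4.046 1.203
v -2.125 -4.188 2.411
v -1.327 -4.37 1.286
v -1.839 -4.512 2.494
v -0.936 -4.503 1.436
v -1.447 -4.645 2.644
v -0.544 -4.41 1.613
v -1.055 -4.552 2.821
v -0.957 3.485 -3.649
v -0.167 2.817 -3.458
v -1.893 2.203 -4.262
v -1.103 1.535 -4.071
v -1.63 1.969 -3.271
v -1.051 2.761 -2.892
v -1.009 2.259 -4.828
v -0.43 3.051 -4.449
v -0.199 2.06 -4.187
v -0.583 1.88 -3.225
v -1.477 3.14 -4.495
v -1.861 2.96 -3.533
v -0.48 3.263 -3.5
v -1.58 1.757 -4.22
v -1.89 2.011 -3.75
v -1.426 1.619 -3.638
v -0.999 3.23 -3.167
v -0.535 2.838 -3.055
v -1.395 2.339 -2.945
v -1.525 2.182 -4.665
v -1.061 1.79 -4.553
v -0.634 3.401 -4.082
v -0.17 3.009 -3.97
v -0.665 2.681 -4.775
v -0.035 2.426 -3.816
v -0.585 1.672 -4.176
v -0.529 2.098 -4.621
v -0.189 2.564 -4.399
v -0.26 2.32 -3.251
v -0.81 1.567 -3.611
v -1.12 1.821 -3.14
v -0.78 2.287 -2.918
v -0.279 1.875 -3.679
v -1.25 3.453 -4.109
v -1.8 2.7 -4.469
v -1.28 2.733 -4.802
v -0.94 3.199 -4.58
v -1.475 3.348 -3.544
v -2.025 2.594 -3.904
v -1.871 2.456 -3.321
v -1.531 2.922 -3.099
v -1.781 3.145 -4.041
f 2 1 5
f 2 5 3
f 3 5 6
f 3 6 4
f 5 1 7
f 5 7 6
f 6 7 8
f 6 8 4
f 7 1 9
f 7 9 8
f 8 9 10
f 8 10 4
f 9 1 11
f 9 11 10
f 10 11 12
f 10 12 4
f 11 1 13
f 11 13 12
f 12 13 14
f 12 14 4
f 13 1 15
f 13 15 14
f 14 15 16
f 14 16 4
f 15 1 17
f 15 17 16
f 16 17 18
f 16 18 4
f 17 1 19
f 17 19 18
f 18 19 20
f 18 20 4
f 19 1 21
f 19 21 20
f 20 21 22
f 20 22 4
f 21 1 23
f 21 23 22
f 22 23 24
f 22 24 4
f 23 1 25
f 23 25 24
f 24 25 26
f 24 26 4
f 25 1 2
f 25 2 26
f 26 2 3
f 26 3 4
f 28 30 27
f 31 28 27
f 27 30 29
f 29 31 27
f 28 34 30
f 32 28 31
f 32 34 28
f 30 34 29
f 33 31 29
f 29 34 33
f 33 32 31
f 34 32 33
f 36 35 39
f 36 39 37
f 37 39 40
f 37 40 38
f 39 35 41
f 39 41 40
f 40 41 42
f 40 42 38
f 41 35 43
f 41 43 42
f 42 43 44
f 42 44 38
f 43 35 45
f 43 45 44
f 44 45 46
f 44 46 38
f 45 35 47
f 45 47 46
f 46 47 48
f 46 48 38
f 47 35 49
f 47 49 48
f 48 49 50
f 48 50 38
f 49 35 51
f 49 51 50
f 50 51 52
f 50 52 38
f 51 35 53
f 51 53 52
f 52 53 54
f 52 54 38
f 53 35 55
f 53 55 54
f 54 55 56
f 54 56 38
f 55 35 57
f 55 57 56
f 56 57 58
f 56 58 38
f 57 35 59
f 57 59 58
f 58 59 60
f 58 60 38
f 59 35 36
f 59 36 60
f 60 36 37
f 60 37 38
f 61 98 77
f 98 72 101
f 77 101 66
f 98 101 77
f 61 77 73
f 77 66 78
f 73 78 62
f 77 78 73
f 61 73 82
f 73 62 83
f 82 83 68
f 73 83 82
f 61 82 94
f 82 68 97
f 94 97 71
f 82 97 94
f 61 94 98
f 94 71 102
f 98 102 72
f 94 102 98
f 62 78 89
f 78 66 92
f 89 92 70
f 78 92 89
f 66 101 79
f 101 72 100
f 79 100 65
f 101 100 79
f 72 102 99
f 102 71 95
f 99 95 63
f 102 95 99
f 71 97 96
f 97 68 84
f 96 84 67
f 97 84 96
f 68 83 88
f 83 62 85
f 88 85 69
f 83 85 88
f 64 90 76
f 90 70 91
f 76 91 65
f 90 91 76
f 64 76 74
f 76 65 75
f 74 75 63
f 76 75 74
f 64 74 81
f 74 63 80
f 81 80 67
f 74 80 81
f 64 81 86
f 81 67 87
f 86 87 69
f 81 87 86
f 64 86 90
f 86 69 93
f 90 93 70
f 86 93 90
f 65 91 79
f 91 70 92
f 79 92 66
f 91 92 79
f 63 75 99
f 75 65 100
f 99 100 72
f 75 100 99
f 67 80 96
f 80 63 95
f 96 95 71
f 80 95 96
f 69 87 88
f 87 67 84
f 88 84 68
f 87 84 88
f 70 93 89
f 93 69 85
f 89 85 62
f 93 85 89

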